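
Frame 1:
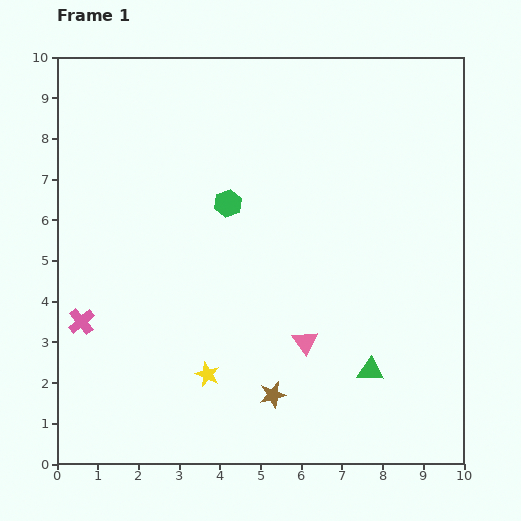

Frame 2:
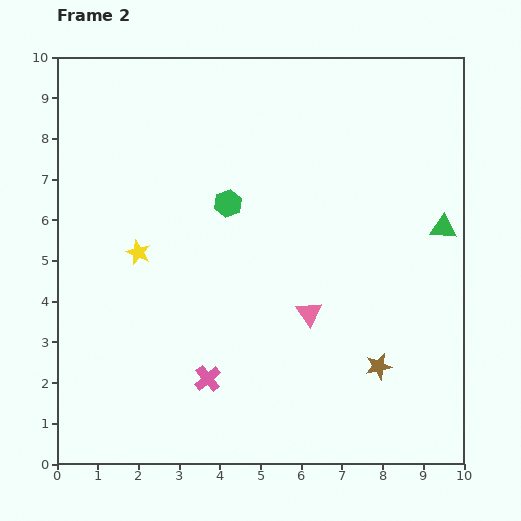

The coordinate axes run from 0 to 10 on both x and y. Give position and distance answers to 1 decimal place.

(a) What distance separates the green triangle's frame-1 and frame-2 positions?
3.9

The green triangle moved from (7.7, 2.3) to (9.5, 5.8), a distance of √(1.8² + 3.5²) ≈ 3.9.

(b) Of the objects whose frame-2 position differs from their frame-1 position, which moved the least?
the pink triangle

(moved 0.7)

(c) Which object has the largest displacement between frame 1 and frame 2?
the green triangle

(moved 3.9; next 3.4)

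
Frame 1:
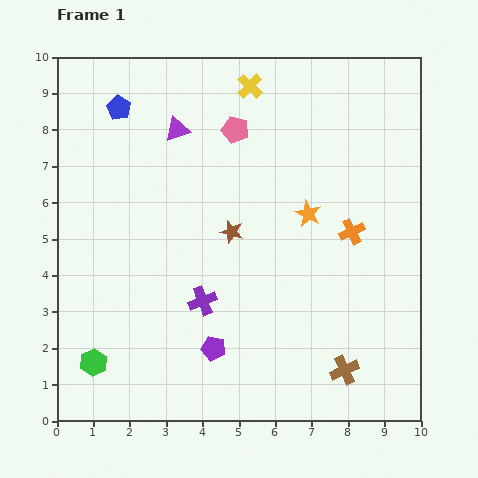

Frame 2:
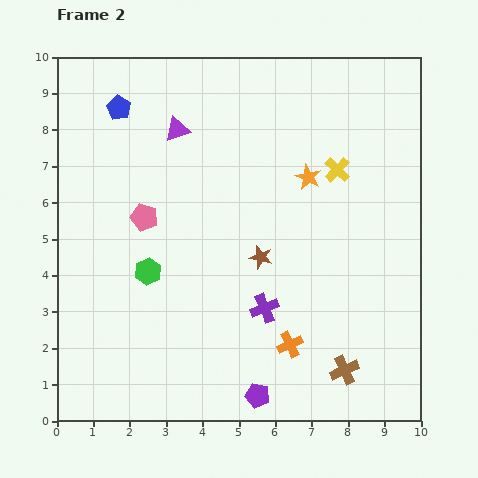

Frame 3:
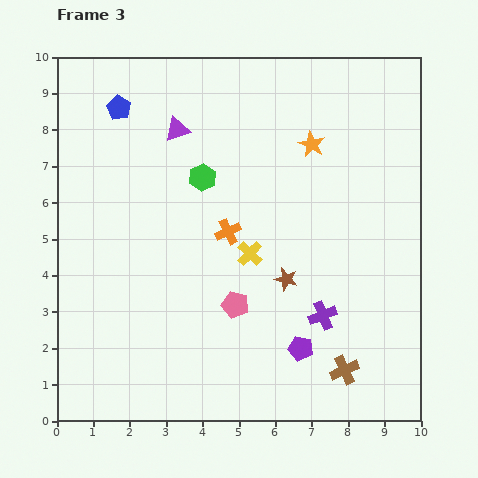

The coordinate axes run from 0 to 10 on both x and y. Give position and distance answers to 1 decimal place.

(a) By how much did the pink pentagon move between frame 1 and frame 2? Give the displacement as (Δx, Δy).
(-2.5, -2.4)

The pink pentagon was at (4.9, 8.0) in frame 1 and (2.4, 5.6) in frame 2.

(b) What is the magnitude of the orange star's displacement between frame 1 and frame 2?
1.0

The orange star moved from (6.9, 5.7) to (6.9, 6.7), a distance of √(0.0² + 1.0²) ≈ 1.0.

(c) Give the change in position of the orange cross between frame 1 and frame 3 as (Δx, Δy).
(-3.4, 0.0)

The orange cross was at (8.1, 5.2) in frame 1 and (4.7, 5.2) in frame 3.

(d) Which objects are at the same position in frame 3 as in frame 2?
the purple triangle, the brown cross, the blue pentagon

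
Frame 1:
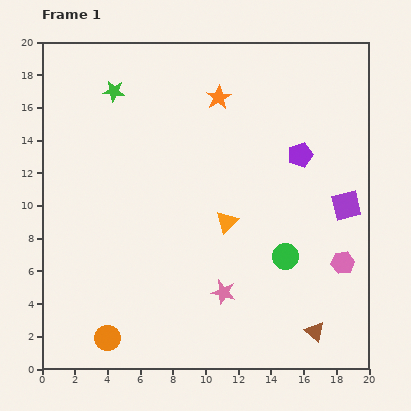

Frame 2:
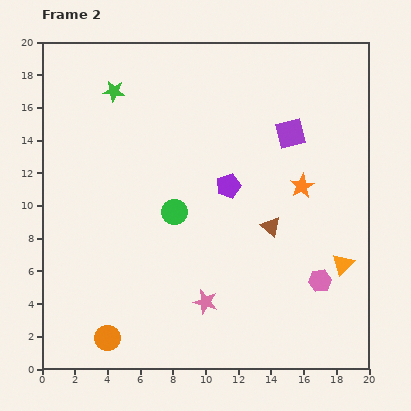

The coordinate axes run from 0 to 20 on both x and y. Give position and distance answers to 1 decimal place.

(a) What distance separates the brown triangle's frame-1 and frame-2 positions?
6.9

The brown triangle moved from (16.7, 2.3) to (14.0, 8.7), a distance of √(2.7² + 6.4²) ≈ 6.9.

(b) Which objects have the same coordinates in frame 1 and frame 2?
the green star, the orange circle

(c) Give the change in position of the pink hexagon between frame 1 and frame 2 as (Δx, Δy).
(-1.4, -1.1)

The pink hexagon was at (18.4, 6.5) in frame 1 and (17.0, 5.4) in frame 2.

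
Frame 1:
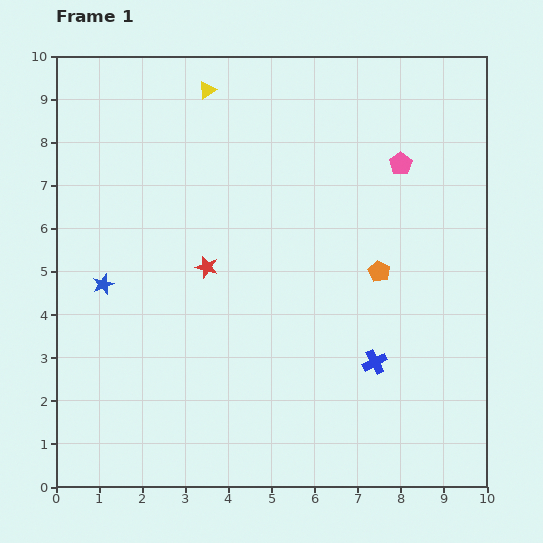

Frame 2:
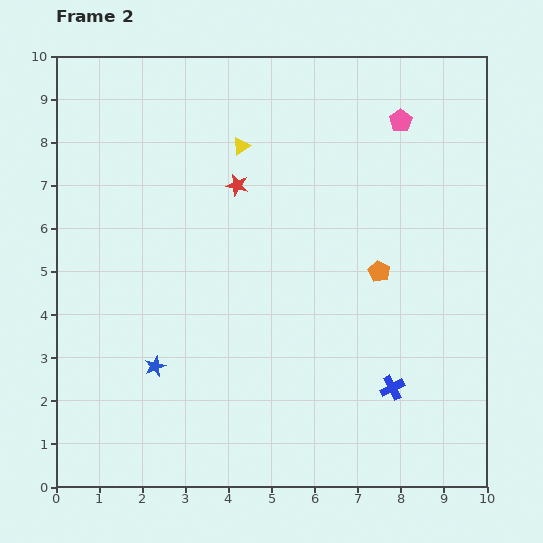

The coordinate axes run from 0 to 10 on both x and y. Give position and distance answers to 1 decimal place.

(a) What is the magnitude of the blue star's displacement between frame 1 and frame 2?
2.2

The blue star moved from (1.1, 4.7) to (2.3, 2.8), a distance of √(1.2² + 1.9²) ≈ 2.2.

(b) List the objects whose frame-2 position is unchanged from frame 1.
the orange pentagon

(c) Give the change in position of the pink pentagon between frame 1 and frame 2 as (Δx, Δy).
(0.0, 1.0)

The pink pentagon was at (8.0, 7.5) in frame 1 and (8.0, 8.5) in frame 2.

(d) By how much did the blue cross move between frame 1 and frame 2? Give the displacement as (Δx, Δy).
(0.4, -0.6)

The blue cross was at (7.4, 2.9) in frame 1 and (7.8, 2.3) in frame 2.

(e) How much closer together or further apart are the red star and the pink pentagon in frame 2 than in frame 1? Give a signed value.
-1.0

Distance in frame 1: 5.1. Distance in frame 2: 4.1.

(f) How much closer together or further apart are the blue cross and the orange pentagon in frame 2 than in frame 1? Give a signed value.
+0.6

Distance in frame 1: 2.1. Distance in frame 2: 2.7.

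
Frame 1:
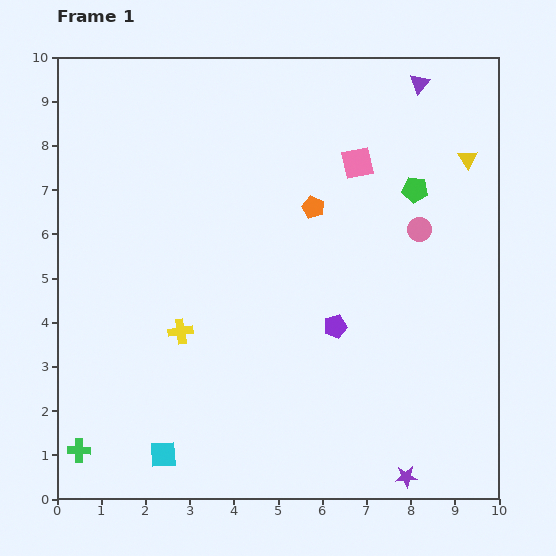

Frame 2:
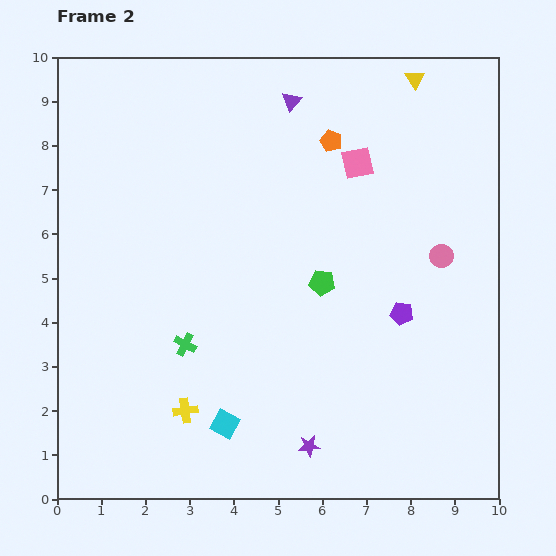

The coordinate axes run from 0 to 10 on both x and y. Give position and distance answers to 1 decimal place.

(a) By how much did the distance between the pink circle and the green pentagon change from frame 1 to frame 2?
+1.9

Distance in frame 1: 0.9. Distance in frame 2: 2.8.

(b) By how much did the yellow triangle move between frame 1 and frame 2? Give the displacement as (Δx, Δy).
(-1.2, 1.8)

The yellow triangle was at (9.3, 7.7) in frame 1 and (8.1, 9.5) in frame 2.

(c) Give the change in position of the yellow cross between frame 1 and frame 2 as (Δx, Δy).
(0.1, -1.8)

The yellow cross was at (2.8, 3.8) in frame 1 and (2.9, 2.0) in frame 2.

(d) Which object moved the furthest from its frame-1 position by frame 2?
the green cross

(moved 3.4; next 3.0)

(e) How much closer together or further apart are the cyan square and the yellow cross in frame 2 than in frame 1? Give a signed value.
-1.9

Distance in frame 1: 2.8. Distance in frame 2: 0.9.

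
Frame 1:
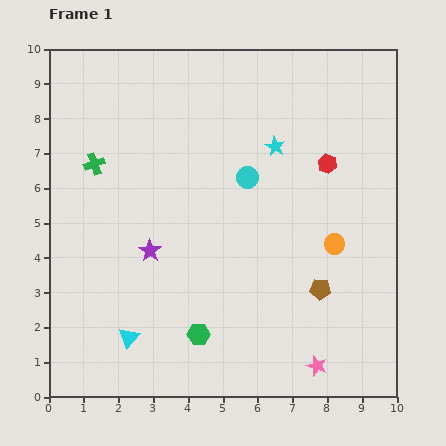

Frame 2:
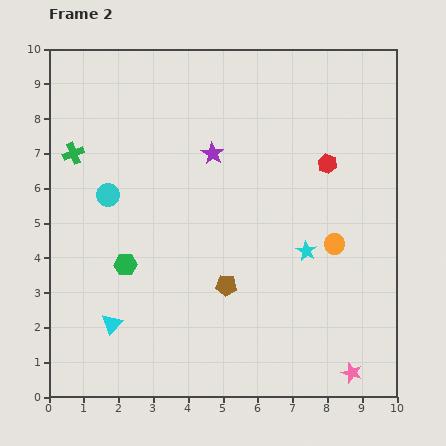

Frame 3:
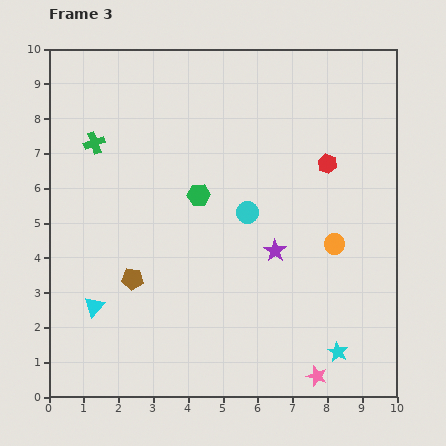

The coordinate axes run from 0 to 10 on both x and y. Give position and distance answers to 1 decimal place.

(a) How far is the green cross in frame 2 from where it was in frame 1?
0.7

The green cross moved from (1.3, 6.7) to (0.7, 7.0), a distance of √(0.6² + 0.3²) ≈ 0.7.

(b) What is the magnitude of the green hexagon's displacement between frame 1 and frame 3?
4.0

The green hexagon moved from (4.3, 1.8) to (4.3, 5.8), a distance of √(0.0² + 4.0²) ≈ 4.0.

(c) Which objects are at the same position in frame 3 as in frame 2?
the orange circle, the red hexagon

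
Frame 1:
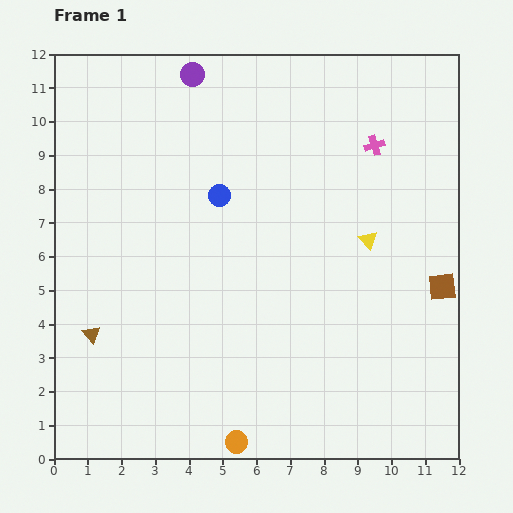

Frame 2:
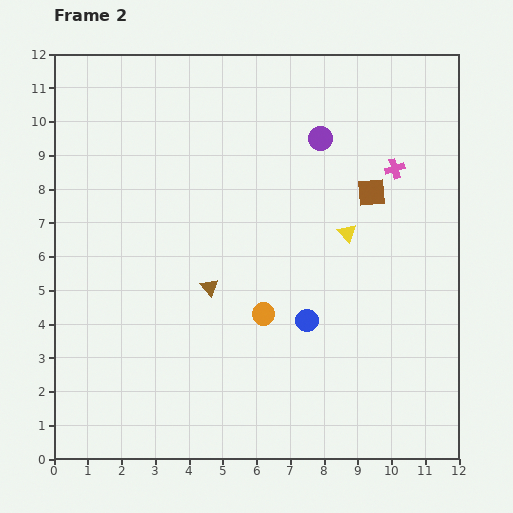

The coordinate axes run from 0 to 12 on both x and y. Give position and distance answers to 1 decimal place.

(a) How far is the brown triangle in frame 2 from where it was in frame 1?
3.8

The brown triangle moved from (1.1, 3.7) to (4.6, 5.1), a distance of √(3.5² + 1.4²) ≈ 3.8.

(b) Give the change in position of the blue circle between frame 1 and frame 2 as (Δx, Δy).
(2.6, -3.7)

The blue circle was at (4.9, 7.8) in frame 1 and (7.5, 4.1) in frame 2.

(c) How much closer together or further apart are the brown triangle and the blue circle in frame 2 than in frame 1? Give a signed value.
-2.5

Distance in frame 1: 5.6. Distance in frame 2: 3.1.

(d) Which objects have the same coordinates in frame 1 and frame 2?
none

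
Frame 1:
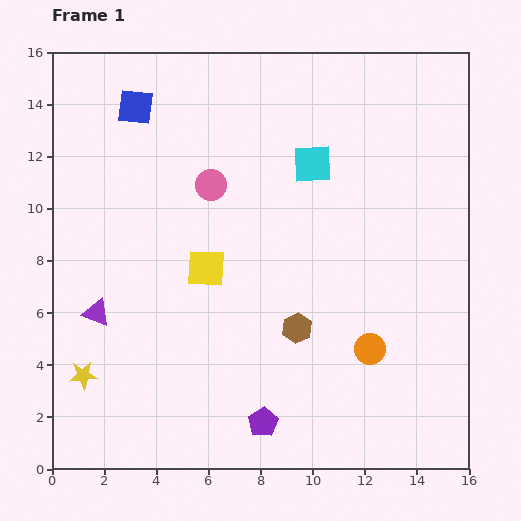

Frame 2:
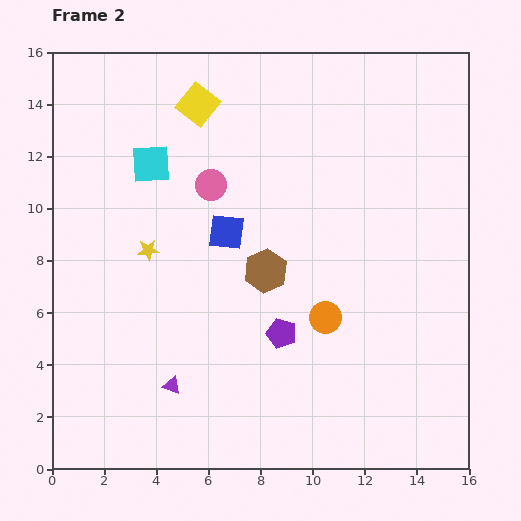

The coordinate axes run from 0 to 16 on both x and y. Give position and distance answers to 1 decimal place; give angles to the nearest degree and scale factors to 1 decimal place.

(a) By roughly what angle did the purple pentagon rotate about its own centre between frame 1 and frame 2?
23° counter-clockwise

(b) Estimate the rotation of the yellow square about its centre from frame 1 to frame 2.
35° clockwise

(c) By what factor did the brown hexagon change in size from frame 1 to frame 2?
1.4×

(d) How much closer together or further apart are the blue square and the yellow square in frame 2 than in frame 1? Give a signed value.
-1.8

Distance in frame 1: 6.8. Distance in frame 2: 5.0.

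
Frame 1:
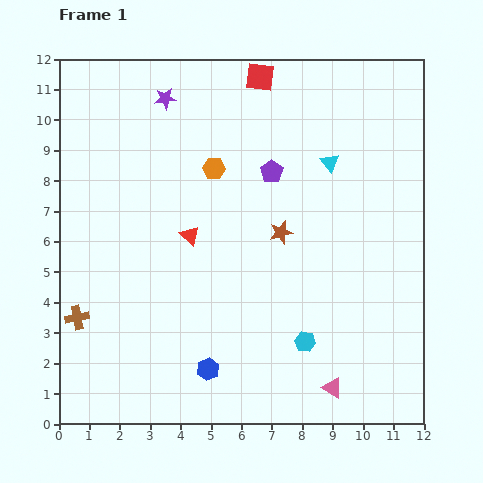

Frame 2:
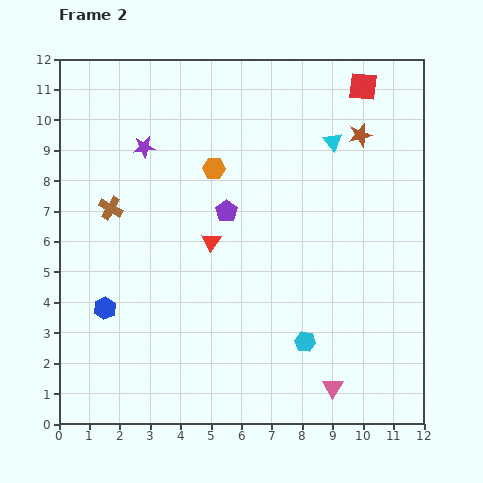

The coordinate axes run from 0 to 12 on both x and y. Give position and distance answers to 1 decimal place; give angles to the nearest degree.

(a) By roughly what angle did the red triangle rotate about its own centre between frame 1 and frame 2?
21° clockwise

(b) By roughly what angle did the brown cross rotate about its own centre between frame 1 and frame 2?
39° clockwise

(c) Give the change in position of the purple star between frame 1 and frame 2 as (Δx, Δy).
(-0.7, -1.6)

The purple star was at (3.5, 10.7) in frame 1 and (2.8, 9.1) in frame 2.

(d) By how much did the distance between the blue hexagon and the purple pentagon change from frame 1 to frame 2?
-1.7

Distance in frame 1: 6.8. Distance in frame 2: 5.1.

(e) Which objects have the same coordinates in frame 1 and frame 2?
the orange hexagon, the cyan hexagon, the pink triangle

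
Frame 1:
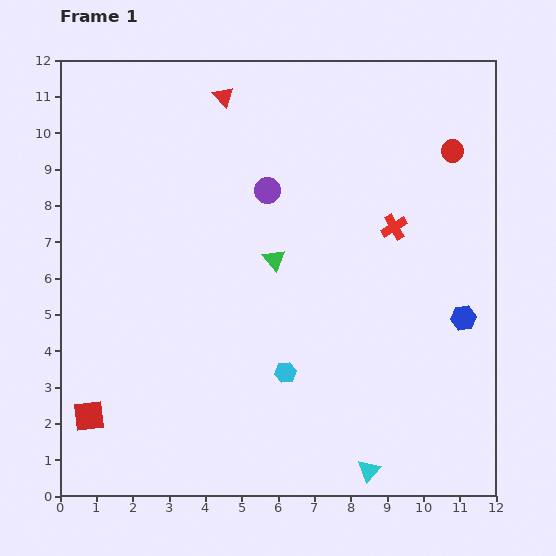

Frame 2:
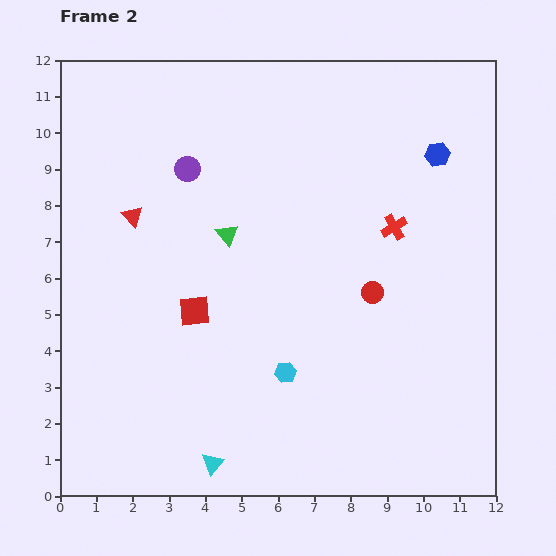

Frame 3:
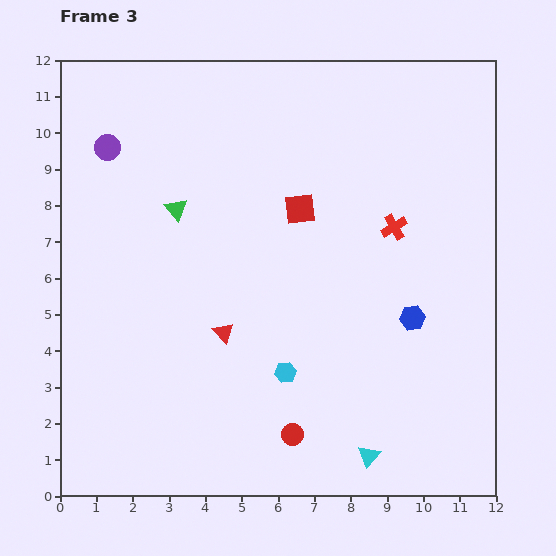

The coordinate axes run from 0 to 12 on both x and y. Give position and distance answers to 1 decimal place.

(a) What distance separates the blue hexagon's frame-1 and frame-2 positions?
4.6

The blue hexagon moved from (11.1, 4.9) to (10.4, 9.4), a distance of √(0.7² + 4.5²) ≈ 4.6.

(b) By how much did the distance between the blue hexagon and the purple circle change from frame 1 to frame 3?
+3.2

Distance in frame 1: 6.4. Distance in frame 3: 9.6.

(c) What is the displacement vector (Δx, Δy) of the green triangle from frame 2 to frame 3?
(-1.4, 0.7)

The green triangle was at (4.6, 7.2) in frame 2 and (3.2, 7.9) in frame 3.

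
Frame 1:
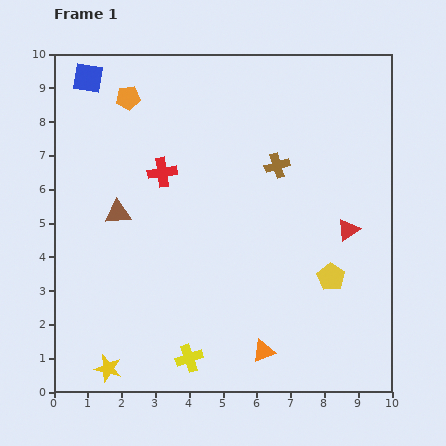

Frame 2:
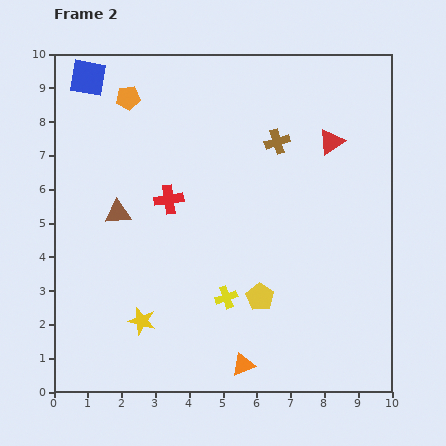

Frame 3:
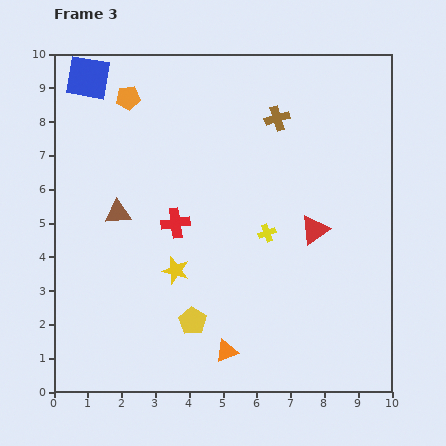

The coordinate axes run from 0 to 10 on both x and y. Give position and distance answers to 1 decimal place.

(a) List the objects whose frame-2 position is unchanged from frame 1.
the blue square, the brown triangle, the orange pentagon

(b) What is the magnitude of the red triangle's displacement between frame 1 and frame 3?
1.0

The red triangle moved from (8.7, 4.8) to (7.7, 4.8), a distance of √(1.0² + 0.0²) ≈ 1.0.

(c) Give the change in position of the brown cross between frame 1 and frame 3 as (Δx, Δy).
(0.0, 1.4)

The brown cross was at (6.6, 6.7) in frame 1 and (6.6, 8.1) in frame 3.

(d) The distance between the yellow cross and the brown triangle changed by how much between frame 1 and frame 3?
-0.4

Distance in frame 1: 4.8. Distance in frame 3: 4.4.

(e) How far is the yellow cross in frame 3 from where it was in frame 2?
2.2

The yellow cross moved from (5.1, 2.8) to (6.3, 4.7), a distance of √(1.2² + 1.9²) ≈ 2.2.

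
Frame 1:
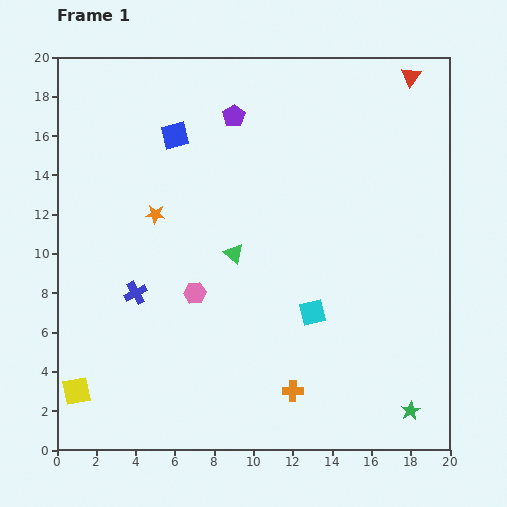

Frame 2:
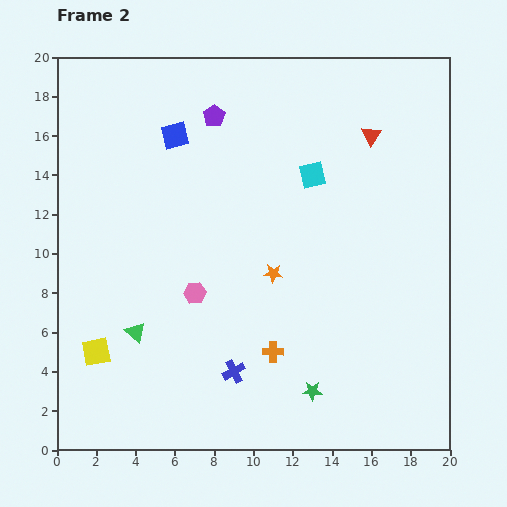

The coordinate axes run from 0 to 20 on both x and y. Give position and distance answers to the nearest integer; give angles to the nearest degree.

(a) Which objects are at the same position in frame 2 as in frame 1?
the blue square, the pink hexagon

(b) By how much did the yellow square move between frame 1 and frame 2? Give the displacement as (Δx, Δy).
(1, 2)

The yellow square was at (1, 3) in frame 1 and (2, 5) in frame 2.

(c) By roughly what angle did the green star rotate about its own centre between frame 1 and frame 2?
30° clockwise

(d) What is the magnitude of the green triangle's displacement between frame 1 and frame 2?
6

The green triangle moved from (9, 10) to (4, 6), a distance of √(5² + 4²) ≈ 6.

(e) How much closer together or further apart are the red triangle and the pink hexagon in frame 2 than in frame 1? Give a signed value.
-4

Distance in frame 1: 16. Distance in frame 2: 12.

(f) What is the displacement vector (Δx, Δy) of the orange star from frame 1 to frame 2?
(6, -3)

The orange star was at (5, 12) in frame 1 and (11, 9) in frame 2.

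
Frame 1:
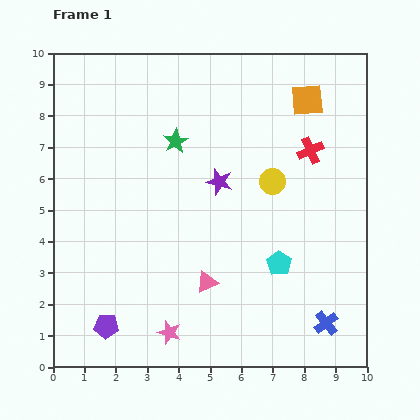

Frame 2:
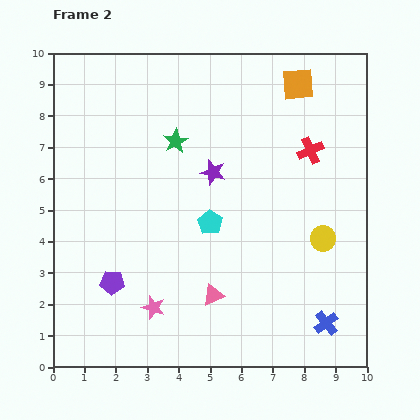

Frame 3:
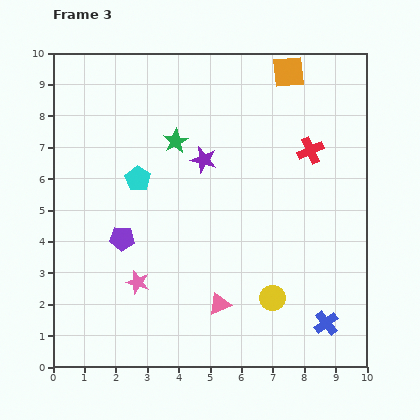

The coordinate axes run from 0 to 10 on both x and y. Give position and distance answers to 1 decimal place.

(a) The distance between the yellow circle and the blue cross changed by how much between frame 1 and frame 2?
-2.1

Distance in frame 1: 4.8. Distance in frame 2: 2.7.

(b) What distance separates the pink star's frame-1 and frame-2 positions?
0.9

The pink star moved from (3.7, 1.1) to (3.2, 1.9), a distance of √(0.5² + 0.8²) ≈ 0.9.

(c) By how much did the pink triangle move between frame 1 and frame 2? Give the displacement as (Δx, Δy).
(0.2, -0.4)

The pink triangle was at (4.9, 2.7) in frame 1 and (5.1, 2.3) in frame 2.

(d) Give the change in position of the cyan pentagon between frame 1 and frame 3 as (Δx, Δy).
(-4.5, 2.7)

The cyan pentagon was at (7.2, 3.3) in frame 1 and (2.7, 6.0) in frame 3.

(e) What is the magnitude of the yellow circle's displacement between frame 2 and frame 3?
2.5

The yellow circle moved from (8.6, 4.1) to (7.0, 2.2), a distance of √(1.6² + 1.9²) ≈ 2.5.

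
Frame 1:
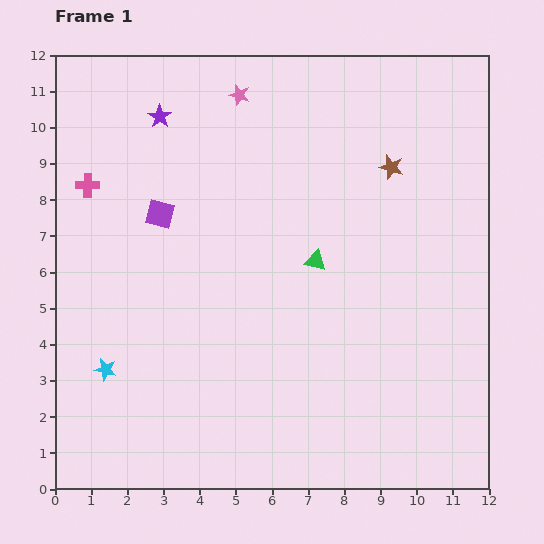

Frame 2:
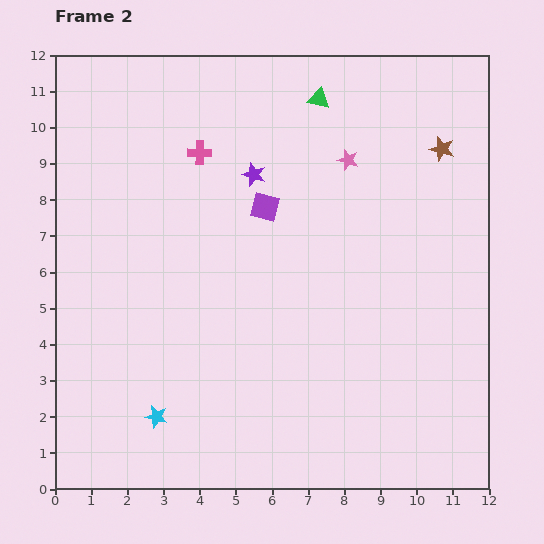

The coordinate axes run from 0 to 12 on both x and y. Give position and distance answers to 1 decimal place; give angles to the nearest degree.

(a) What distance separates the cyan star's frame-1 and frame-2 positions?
1.9

The cyan star moved from (1.4, 3.3) to (2.8, 2.0), a distance of √(1.4² + 1.3²) ≈ 1.9.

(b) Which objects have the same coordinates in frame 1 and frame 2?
none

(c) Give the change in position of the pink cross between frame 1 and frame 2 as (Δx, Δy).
(3.1, 0.9)

The pink cross was at (0.9, 8.4) in frame 1 and (4.0, 9.3) in frame 2.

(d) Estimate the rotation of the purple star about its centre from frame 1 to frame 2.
15° counter-clockwise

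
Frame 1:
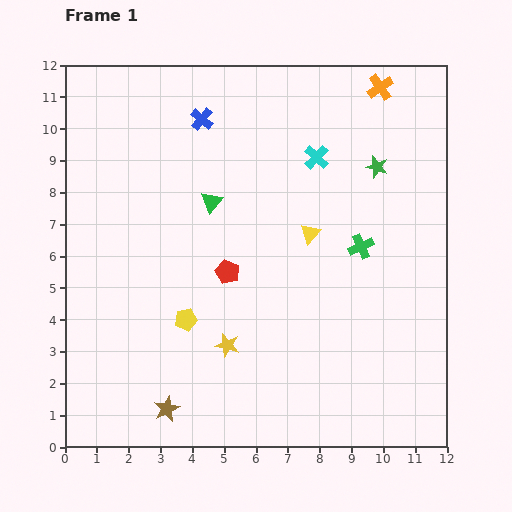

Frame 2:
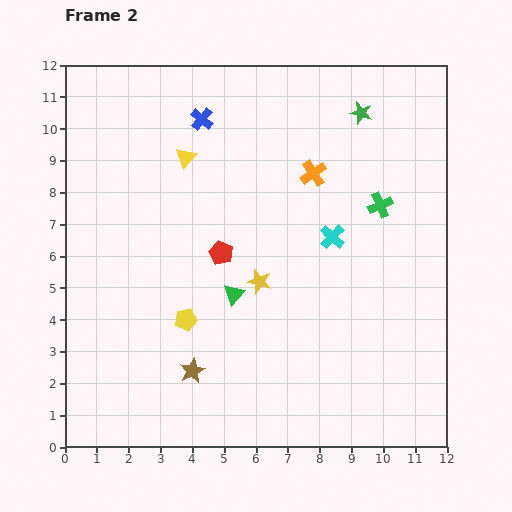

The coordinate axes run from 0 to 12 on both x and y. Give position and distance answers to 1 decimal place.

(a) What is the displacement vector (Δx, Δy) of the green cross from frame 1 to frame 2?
(0.6, 1.3)

The green cross was at (9.3, 6.3) in frame 1 and (9.9, 7.6) in frame 2.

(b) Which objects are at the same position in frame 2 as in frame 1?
the yellow pentagon, the blue cross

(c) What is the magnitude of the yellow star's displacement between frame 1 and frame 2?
2.2

The yellow star moved from (5.1, 3.2) to (6.1, 5.2), a distance of √(1.0² + 2.0²) ≈ 2.2.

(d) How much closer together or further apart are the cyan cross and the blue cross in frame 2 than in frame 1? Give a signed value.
+1.7

Distance in frame 1: 3.8. Distance in frame 2: 5.5.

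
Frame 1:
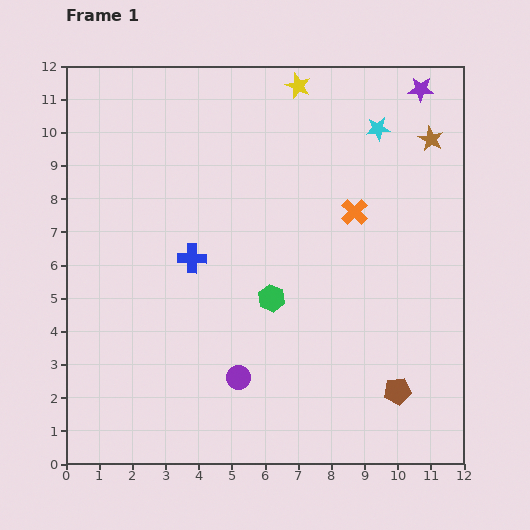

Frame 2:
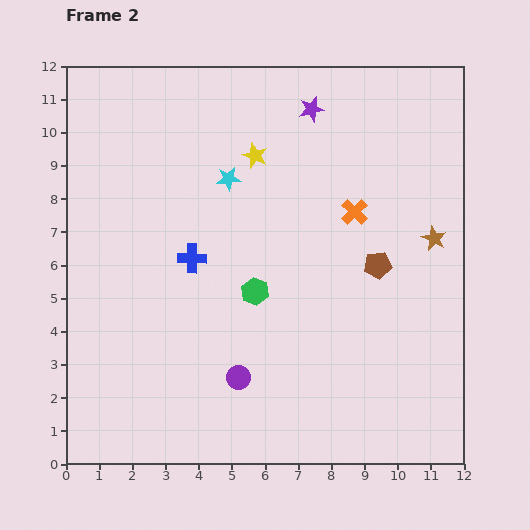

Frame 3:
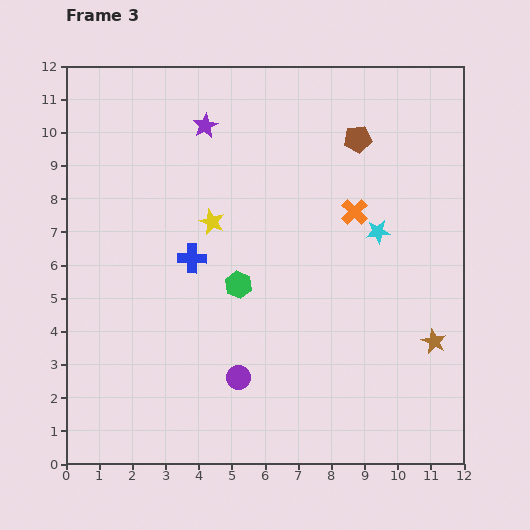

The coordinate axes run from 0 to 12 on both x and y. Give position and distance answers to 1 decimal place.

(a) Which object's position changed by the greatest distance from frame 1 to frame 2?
the cyan star

(moved 4.7; next 3.8)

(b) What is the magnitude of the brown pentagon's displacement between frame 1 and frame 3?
7.7

The brown pentagon moved from (10.0, 2.2) to (8.8, 9.8), a distance of √(1.2² + 7.6²) ≈ 7.7.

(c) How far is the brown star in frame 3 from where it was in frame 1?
6.1

The brown star moved from (11.0, 9.8) to (11.1, 3.7), a distance of √(0.1² + 6.1²) ≈ 6.1.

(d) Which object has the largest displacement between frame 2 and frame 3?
the cyan star

(moved 4.8; next 3.8)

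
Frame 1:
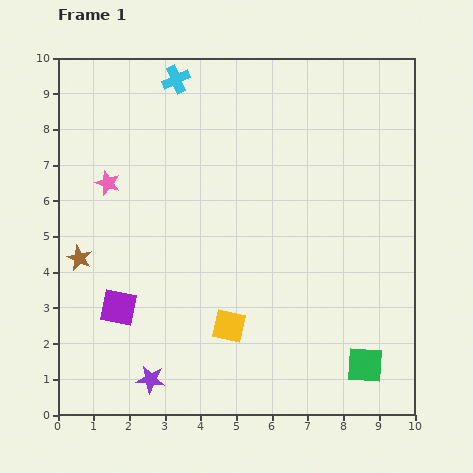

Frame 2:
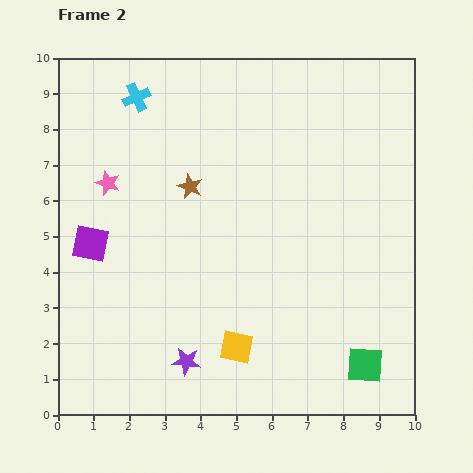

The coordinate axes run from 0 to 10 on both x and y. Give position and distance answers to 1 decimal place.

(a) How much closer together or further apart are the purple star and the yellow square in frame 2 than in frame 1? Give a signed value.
-1.2

Distance in frame 1: 2.7. Distance in frame 2: 1.5.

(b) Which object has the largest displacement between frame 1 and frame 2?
the brown star

(moved 3.7; next 2.0)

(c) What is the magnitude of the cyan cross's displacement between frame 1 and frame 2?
1.2

The cyan cross moved from (3.3, 9.4) to (2.2, 8.9), a distance of √(1.1² + 0.5²) ≈ 1.2.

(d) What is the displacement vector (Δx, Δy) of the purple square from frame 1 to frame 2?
(-0.8, 1.8)

The purple square was at (1.7, 3.0) in frame 1 and (0.9, 4.8) in frame 2.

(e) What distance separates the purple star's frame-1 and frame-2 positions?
1.1

The purple star moved from (2.6, 1.0) to (3.6, 1.5), a distance of √(1.0² + 0.5²) ≈ 1.1.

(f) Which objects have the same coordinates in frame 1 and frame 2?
the pink star, the green square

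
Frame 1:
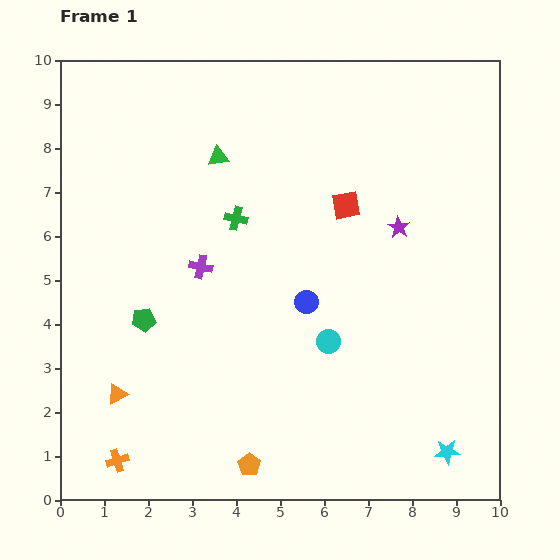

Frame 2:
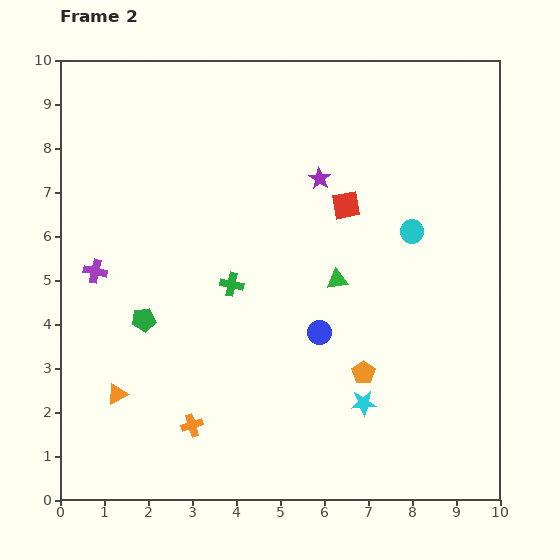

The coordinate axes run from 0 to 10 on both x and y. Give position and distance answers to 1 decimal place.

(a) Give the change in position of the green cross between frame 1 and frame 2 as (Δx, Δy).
(-0.1, -1.5)

The green cross was at (4.0, 6.4) in frame 1 and (3.9, 4.9) in frame 2.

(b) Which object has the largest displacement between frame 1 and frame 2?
the green triangle

(moved 3.9; next 3.3)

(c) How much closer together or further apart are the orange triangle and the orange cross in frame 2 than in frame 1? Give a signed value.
+0.3

Distance in frame 1: 1.5. Distance in frame 2: 1.8.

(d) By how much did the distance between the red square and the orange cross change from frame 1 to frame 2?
-1.7

Distance in frame 1: 7.8. Distance in frame 2: 6.1.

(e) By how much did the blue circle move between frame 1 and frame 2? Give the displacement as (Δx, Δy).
(0.3, -0.7)

The blue circle was at (5.6, 4.5) in frame 1 and (5.9, 3.8) in frame 2.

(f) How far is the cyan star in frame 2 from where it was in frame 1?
2.2

The cyan star moved from (8.8, 1.1) to (6.9, 2.2), a distance of √(1.9² + 1.1²) ≈ 2.2.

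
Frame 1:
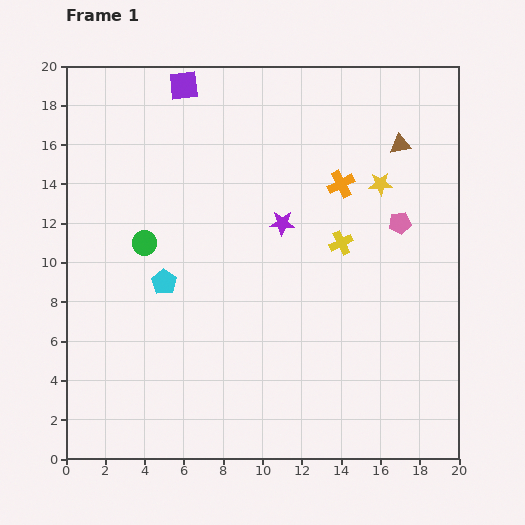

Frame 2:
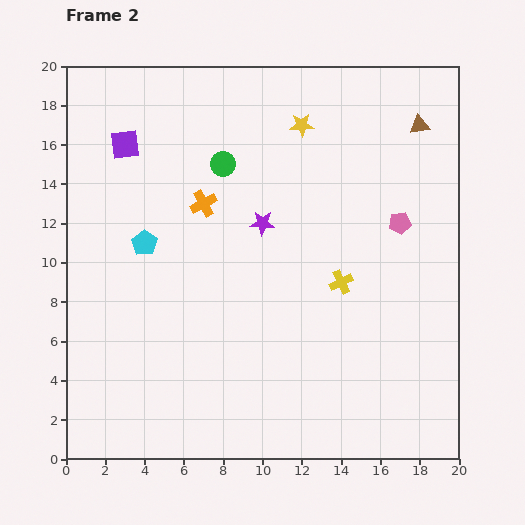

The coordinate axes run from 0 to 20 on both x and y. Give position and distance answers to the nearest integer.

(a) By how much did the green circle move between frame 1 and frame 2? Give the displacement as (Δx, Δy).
(4, 4)

The green circle was at (4, 11) in frame 1 and (8, 15) in frame 2.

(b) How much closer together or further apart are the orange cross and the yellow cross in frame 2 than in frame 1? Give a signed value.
+5

Distance in frame 1: 3. Distance in frame 2: 8.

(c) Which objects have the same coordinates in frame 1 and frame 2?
the pink pentagon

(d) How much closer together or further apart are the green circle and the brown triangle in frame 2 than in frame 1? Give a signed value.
-4

Distance in frame 1: 14. Distance in frame 2: 10.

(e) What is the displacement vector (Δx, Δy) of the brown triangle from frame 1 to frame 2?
(1, 1)

The brown triangle was at (17, 16) in frame 1 and (18, 17) in frame 2.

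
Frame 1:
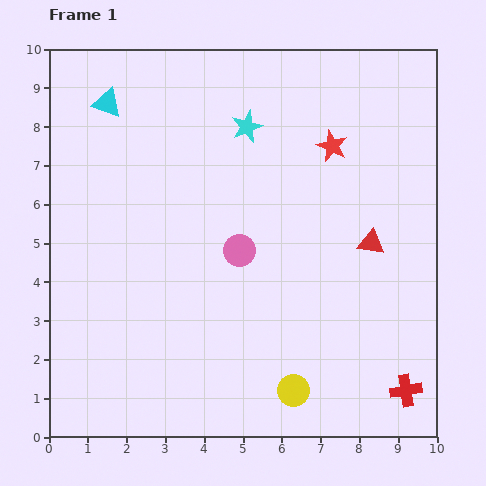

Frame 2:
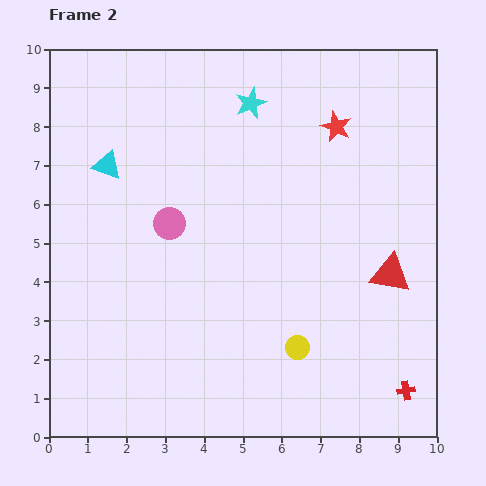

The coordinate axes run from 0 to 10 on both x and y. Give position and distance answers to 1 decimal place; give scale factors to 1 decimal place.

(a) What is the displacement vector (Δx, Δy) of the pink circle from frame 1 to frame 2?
(-1.8, 0.7)

The pink circle was at (4.9, 4.8) in frame 1 and (3.1, 5.5) in frame 2.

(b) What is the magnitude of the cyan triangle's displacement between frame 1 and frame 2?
1.6

The cyan triangle moved from (1.5, 8.6) to (1.5, 7.0), a distance of √(0.0² + 1.6²) ≈ 1.6.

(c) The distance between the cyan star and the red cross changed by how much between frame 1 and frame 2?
+0.5

Distance in frame 1: 7.9. Distance in frame 2: 8.4.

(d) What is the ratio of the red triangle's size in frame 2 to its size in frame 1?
1.5×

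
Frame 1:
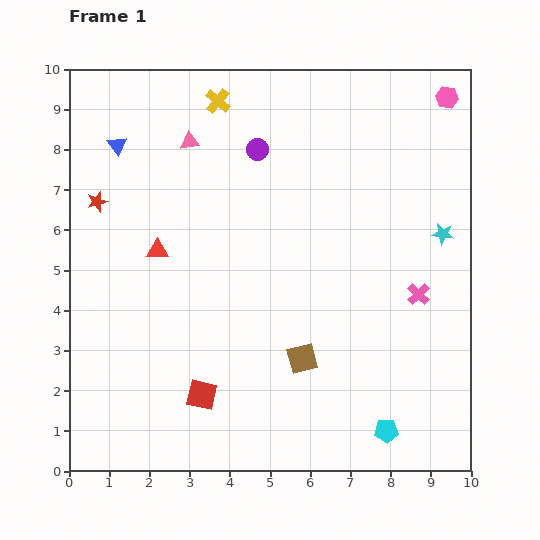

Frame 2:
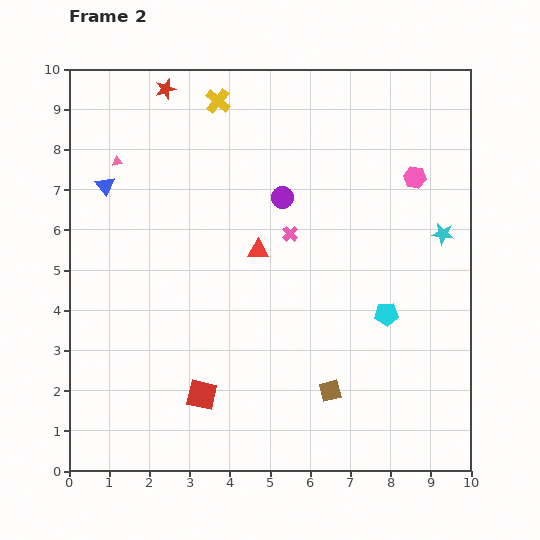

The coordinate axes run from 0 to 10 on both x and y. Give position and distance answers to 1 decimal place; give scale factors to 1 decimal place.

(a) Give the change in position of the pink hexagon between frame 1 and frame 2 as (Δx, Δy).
(-0.8, -2.0)

The pink hexagon was at (9.4, 9.3) in frame 1 and (8.6, 7.3) in frame 2.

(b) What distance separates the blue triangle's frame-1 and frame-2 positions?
1.0

The blue triangle moved from (1.2, 8.1) to (0.9, 7.1), a distance of √(0.3² + 1.0²) ≈ 1.0.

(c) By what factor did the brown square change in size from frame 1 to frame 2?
0.7×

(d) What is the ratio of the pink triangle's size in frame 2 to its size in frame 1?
0.6×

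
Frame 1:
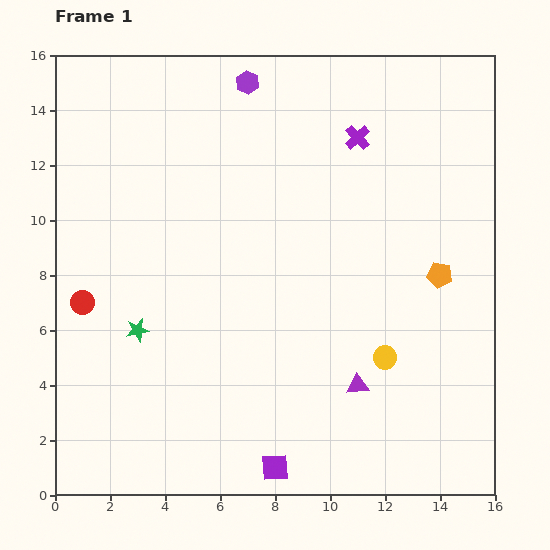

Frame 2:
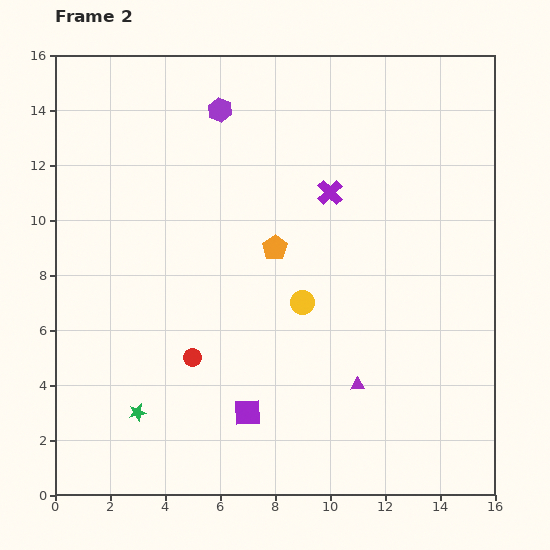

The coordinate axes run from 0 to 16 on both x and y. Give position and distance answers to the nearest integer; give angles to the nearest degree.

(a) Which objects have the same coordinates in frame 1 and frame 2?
the purple triangle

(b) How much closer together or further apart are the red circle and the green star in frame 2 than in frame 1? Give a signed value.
+1

Distance in frame 1: 2. Distance in frame 2: 3.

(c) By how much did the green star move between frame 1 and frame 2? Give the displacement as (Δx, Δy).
(0, -3)

The green star was at (3, 6) in frame 1 and (3, 3) in frame 2.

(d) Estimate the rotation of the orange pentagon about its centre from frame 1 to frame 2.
27° clockwise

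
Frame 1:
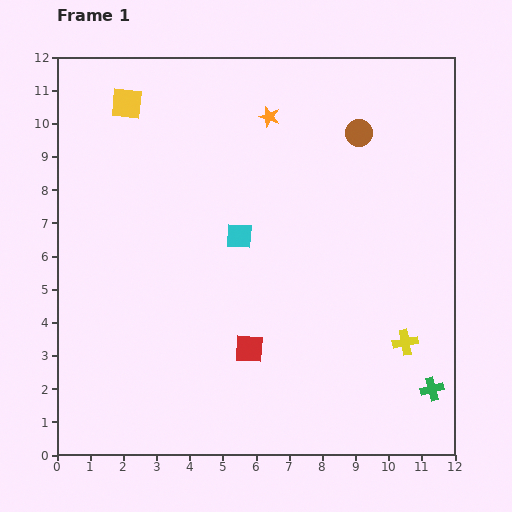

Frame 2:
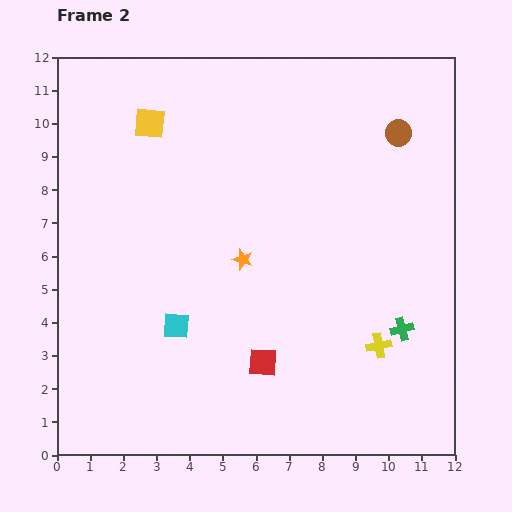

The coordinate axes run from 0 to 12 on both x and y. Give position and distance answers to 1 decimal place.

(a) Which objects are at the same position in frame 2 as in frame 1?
none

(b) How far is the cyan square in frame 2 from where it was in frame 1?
3.3

The cyan square moved from (5.5, 6.6) to (3.6, 3.9), a distance of √(1.9² + 2.7²) ≈ 3.3.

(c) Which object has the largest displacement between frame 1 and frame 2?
the orange star

(moved 4.4; next 3.3)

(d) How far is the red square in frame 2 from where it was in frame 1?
0.6

The red square moved from (5.8, 3.2) to (6.2, 2.8), a distance of √(0.4² + 0.4²) ≈ 0.6.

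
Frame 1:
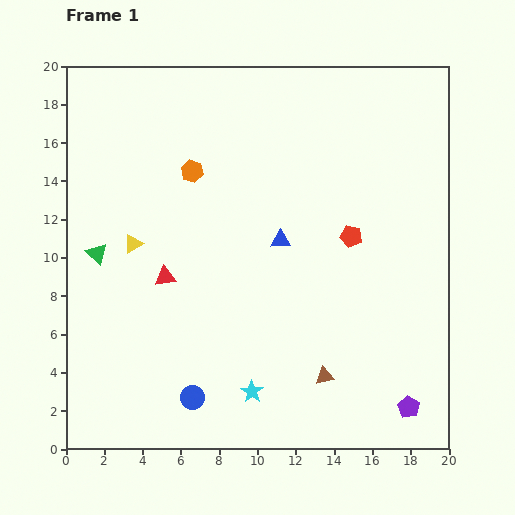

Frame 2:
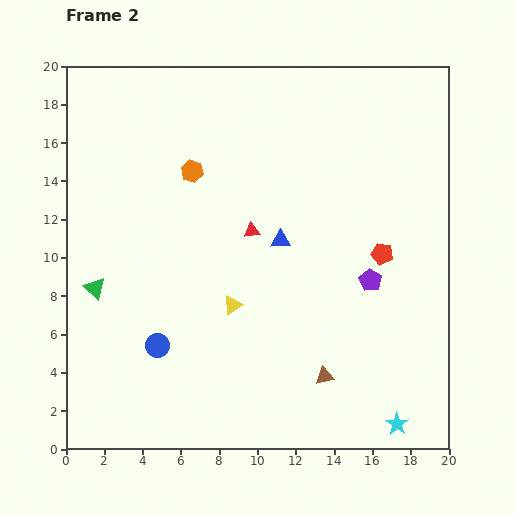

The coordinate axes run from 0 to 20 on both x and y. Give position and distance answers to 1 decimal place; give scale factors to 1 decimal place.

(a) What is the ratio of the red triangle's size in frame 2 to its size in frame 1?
0.7×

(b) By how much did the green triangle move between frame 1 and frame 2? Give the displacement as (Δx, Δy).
(-0.1, -1.8)

The green triangle was at (1.6, 10.2) in frame 1 and (1.5, 8.4) in frame 2.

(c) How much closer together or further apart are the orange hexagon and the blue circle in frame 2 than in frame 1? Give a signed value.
-2.5

Distance in frame 1: 11.8. Distance in frame 2: 9.3.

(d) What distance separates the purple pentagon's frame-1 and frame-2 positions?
6.9

The purple pentagon moved from (17.9, 2.2) to (15.9, 8.8), a distance of √(2.0² + 6.6²) ≈ 6.9.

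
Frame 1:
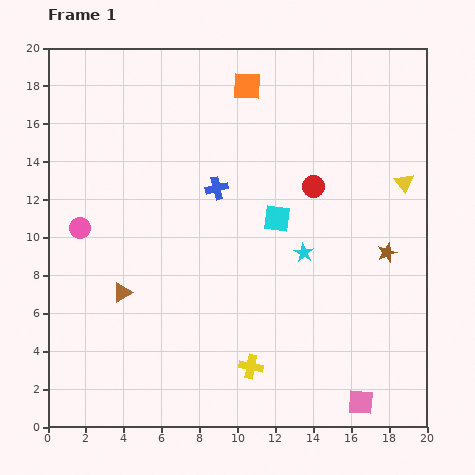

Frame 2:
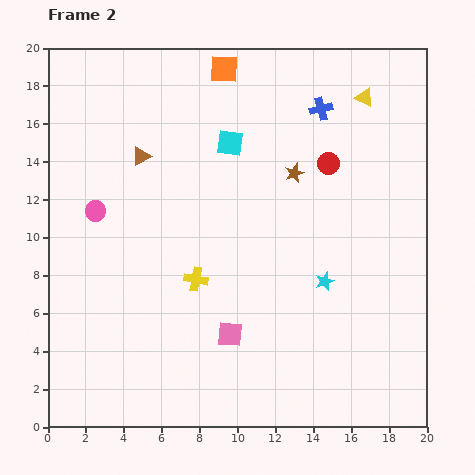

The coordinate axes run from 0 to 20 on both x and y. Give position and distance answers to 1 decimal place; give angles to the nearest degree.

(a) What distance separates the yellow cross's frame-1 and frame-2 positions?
5.4

The yellow cross moved from (10.7, 3.2) to (7.8, 7.8), a distance of √(2.9² + 4.6²) ≈ 5.4.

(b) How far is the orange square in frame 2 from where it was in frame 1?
1.5

The orange square moved from (10.5, 18.0) to (9.3, 18.9), a distance of √(1.2² + 0.9²) ≈ 1.5.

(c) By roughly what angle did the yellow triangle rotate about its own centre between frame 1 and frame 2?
27° counter-clockwise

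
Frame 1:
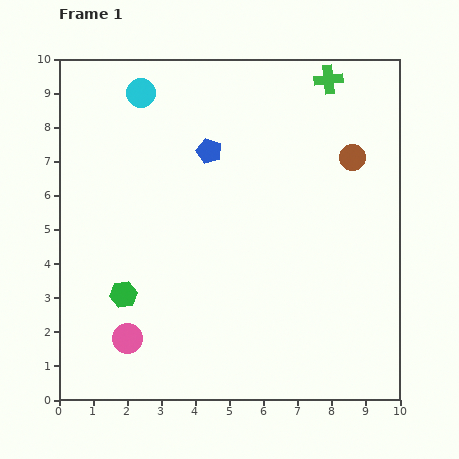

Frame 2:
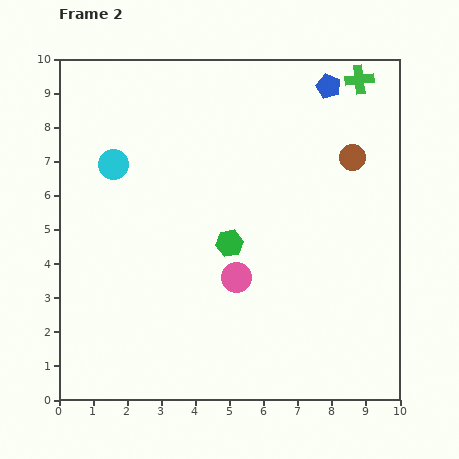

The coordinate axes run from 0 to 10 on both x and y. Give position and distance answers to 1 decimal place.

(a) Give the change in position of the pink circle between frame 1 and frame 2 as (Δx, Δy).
(3.2, 1.8)

The pink circle was at (2.0, 1.8) in frame 1 and (5.2, 3.6) in frame 2.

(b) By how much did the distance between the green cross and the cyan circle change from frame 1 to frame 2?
+2.1

Distance in frame 1: 5.5. Distance in frame 2: 7.6.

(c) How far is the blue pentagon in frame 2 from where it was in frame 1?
4.0

The blue pentagon moved from (4.4, 7.3) to (7.9, 9.2), a distance of √(3.5² + 1.9²) ≈ 4.0.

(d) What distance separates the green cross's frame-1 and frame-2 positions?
0.9

The green cross moved from (7.9, 9.4) to (8.8, 9.4), a distance of √(0.9² + 0.0²) ≈ 0.9.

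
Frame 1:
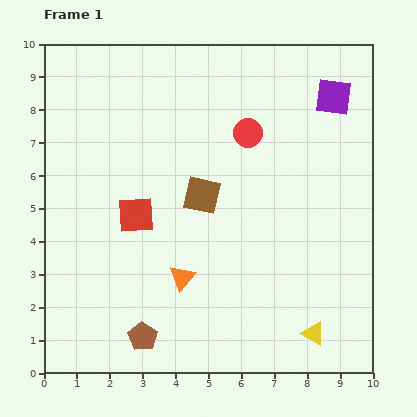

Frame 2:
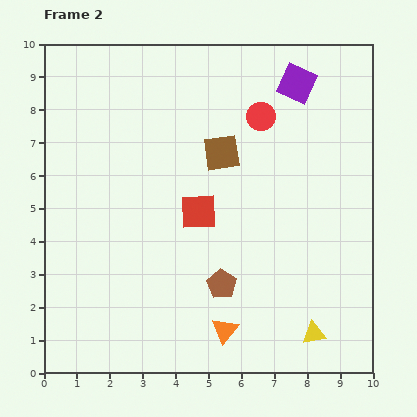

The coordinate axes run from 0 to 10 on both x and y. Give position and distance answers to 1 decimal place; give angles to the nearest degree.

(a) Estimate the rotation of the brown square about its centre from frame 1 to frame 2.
21° counter-clockwise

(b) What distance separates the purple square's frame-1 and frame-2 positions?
1.2

The purple square moved from (8.8, 8.4) to (7.7, 8.8), a distance of √(1.1² + 0.4²) ≈ 1.2.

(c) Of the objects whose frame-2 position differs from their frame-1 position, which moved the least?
the red circle

(moved 0.6)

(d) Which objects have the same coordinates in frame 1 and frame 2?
the yellow triangle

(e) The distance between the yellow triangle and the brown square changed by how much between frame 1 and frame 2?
+0.8

Distance in frame 1: 5.4. Distance in frame 2: 6.2.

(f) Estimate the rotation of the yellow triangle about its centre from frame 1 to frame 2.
41° counter-clockwise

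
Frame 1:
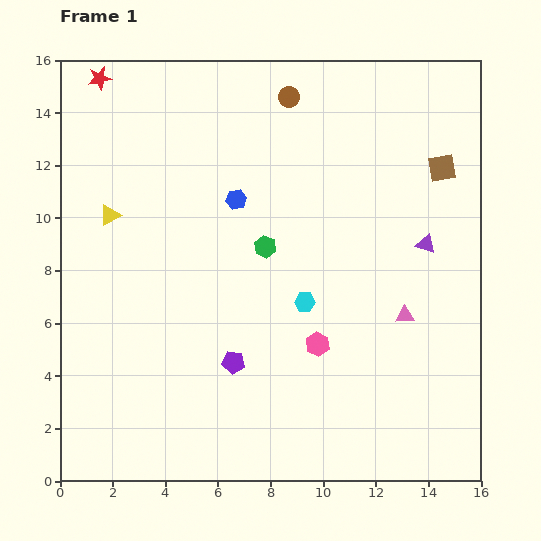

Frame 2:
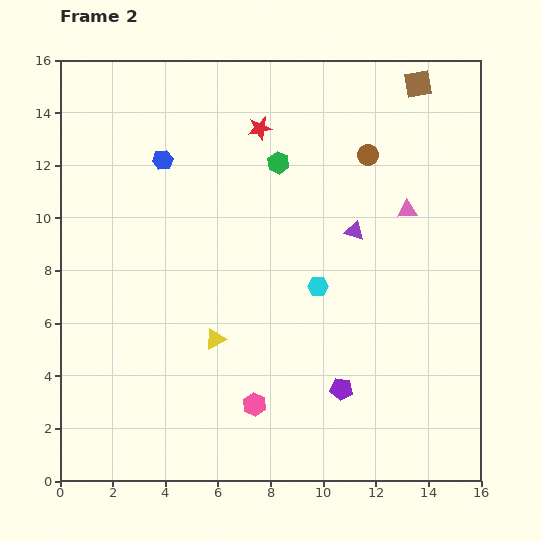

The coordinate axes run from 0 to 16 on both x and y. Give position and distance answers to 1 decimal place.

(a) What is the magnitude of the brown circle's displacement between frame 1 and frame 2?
3.7

The brown circle moved from (8.7, 14.6) to (11.7, 12.4), a distance of √(3.0² + 2.2²) ≈ 3.7.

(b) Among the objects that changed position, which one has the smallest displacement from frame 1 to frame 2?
the cyan hexagon

(moved 0.8)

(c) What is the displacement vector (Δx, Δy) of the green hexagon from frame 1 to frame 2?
(0.5, 3.2)

The green hexagon was at (7.8, 8.9) in frame 1 and (8.3, 12.1) in frame 2.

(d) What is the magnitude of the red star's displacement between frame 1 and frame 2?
6.4

The red star moved from (1.5, 15.3) to (7.6, 13.4), a distance of √(6.1² + 1.9²) ≈ 6.4.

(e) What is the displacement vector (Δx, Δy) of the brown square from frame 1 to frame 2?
(-0.9, 3.2)

The brown square was at (14.5, 11.9) in frame 1 and (13.6, 15.1) in frame 2.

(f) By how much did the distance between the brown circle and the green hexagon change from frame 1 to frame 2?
-2.4

Distance in frame 1: 5.8. Distance in frame 2: 3.4.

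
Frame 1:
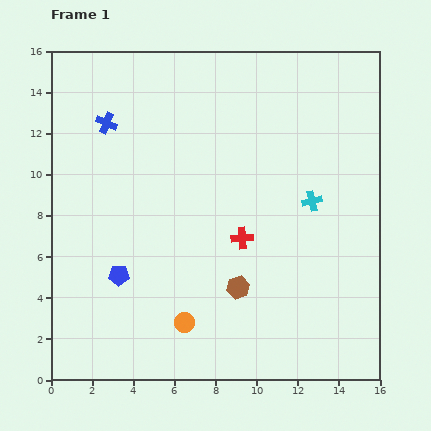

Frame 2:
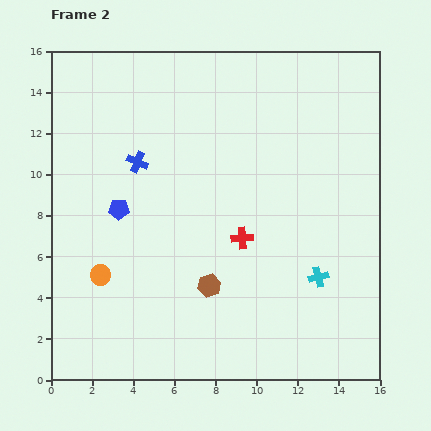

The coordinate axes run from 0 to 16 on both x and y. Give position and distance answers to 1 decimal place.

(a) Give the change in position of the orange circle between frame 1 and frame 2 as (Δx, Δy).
(-4.1, 2.3)

The orange circle was at (6.5, 2.8) in frame 1 and (2.4, 5.1) in frame 2.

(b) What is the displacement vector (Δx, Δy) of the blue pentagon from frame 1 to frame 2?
(0.0, 3.2)

The blue pentagon was at (3.3, 5.1) in frame 1 and (3.3, 8.3) in frame 2.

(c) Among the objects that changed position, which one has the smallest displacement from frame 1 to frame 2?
the brown hexagon

(moved 1.4)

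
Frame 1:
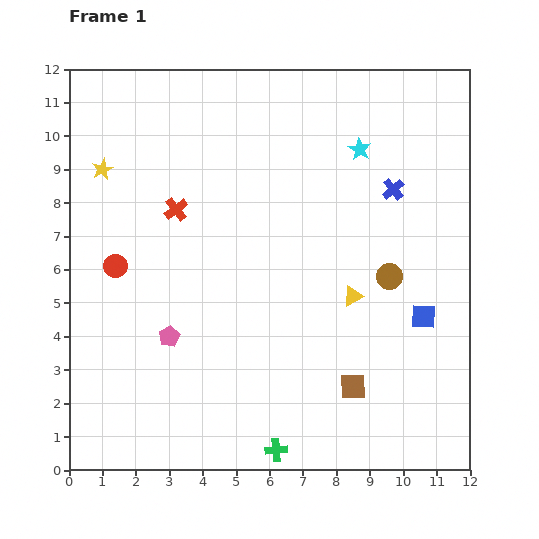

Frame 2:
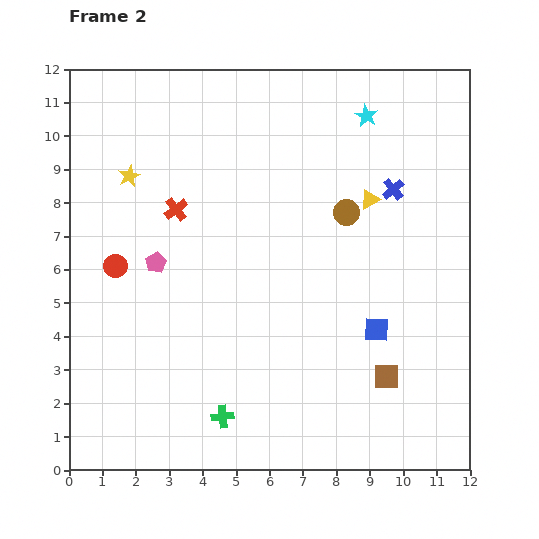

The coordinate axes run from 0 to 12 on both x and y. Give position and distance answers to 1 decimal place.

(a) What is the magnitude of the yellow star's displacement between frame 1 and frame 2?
0.8

The yellow star moved from (1.0, 9.0) to (1.8, 8.8), a distance of √(0.8² + 0.2²) ≈ 0.8.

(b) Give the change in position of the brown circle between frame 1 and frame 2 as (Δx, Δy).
(-1.3, 1.9)

The brown circle was at (9.6, 5.8) in frame 1 and (8.3, 7.7) in frame 2.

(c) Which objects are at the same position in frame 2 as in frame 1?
the blue cross, the red circle, the red cross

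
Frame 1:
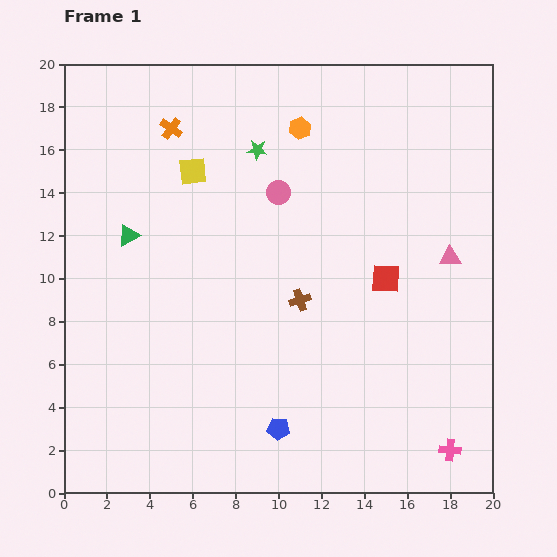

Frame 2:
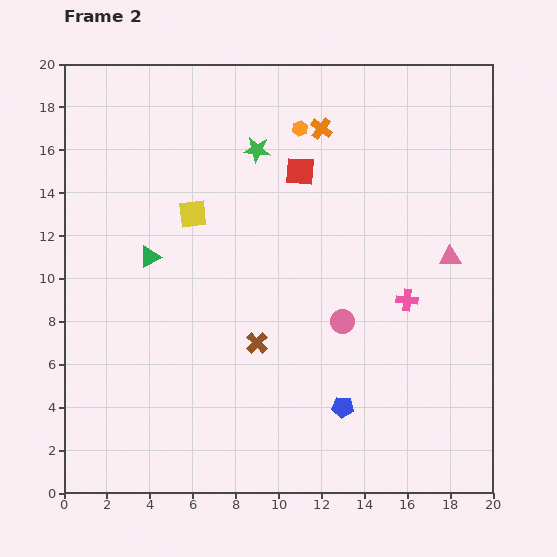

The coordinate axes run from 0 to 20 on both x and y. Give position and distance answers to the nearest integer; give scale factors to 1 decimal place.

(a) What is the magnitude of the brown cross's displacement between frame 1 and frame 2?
3

The brown cross moved from (11, 9) to (9, 7), a distance of √(2² + 2²) ≈ 3.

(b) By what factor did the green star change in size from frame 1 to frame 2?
1.3×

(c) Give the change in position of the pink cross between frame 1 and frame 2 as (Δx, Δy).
(-2, 7)

The pink cross was at (18, 2) in frame 1 and (16, 9) in frame 2.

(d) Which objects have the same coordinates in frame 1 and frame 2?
the orange hexagon, the green star, the pink triangle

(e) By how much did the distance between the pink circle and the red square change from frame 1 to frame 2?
+1

Distance in frame 1: 6. Distance in frame 2: 7.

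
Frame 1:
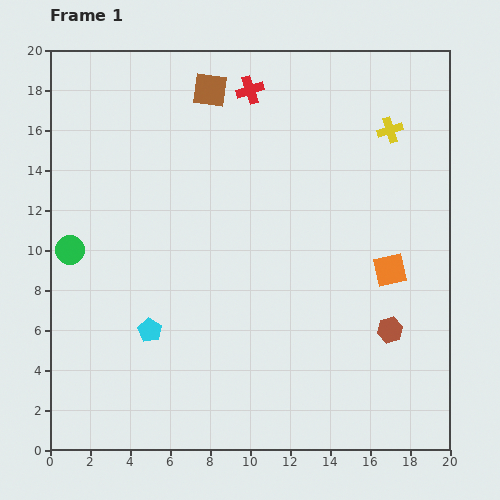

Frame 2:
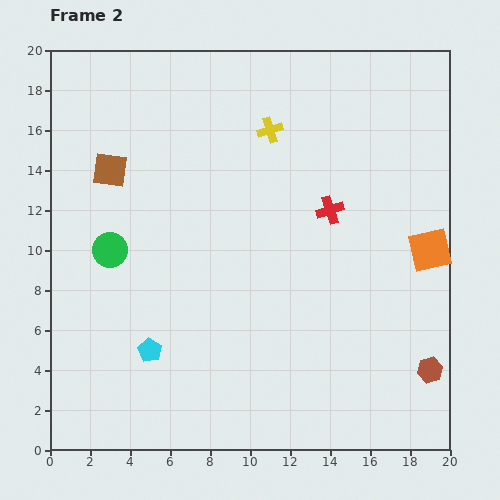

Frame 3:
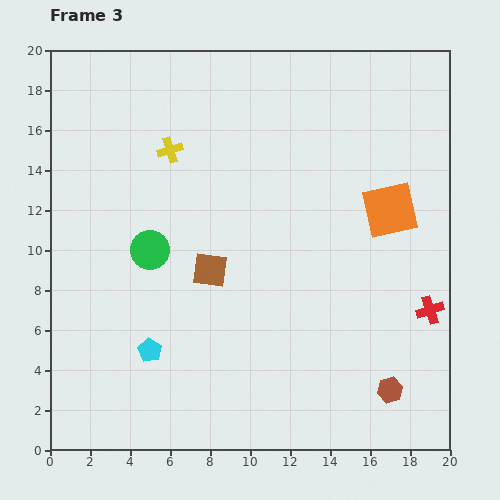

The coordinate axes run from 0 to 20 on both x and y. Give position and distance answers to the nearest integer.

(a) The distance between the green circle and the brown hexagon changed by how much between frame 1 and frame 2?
+1

Distance in frame 1: 16. Distance in frame 2: 17.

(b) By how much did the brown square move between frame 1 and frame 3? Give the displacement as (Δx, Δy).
(0, -9)

The brown square was at (8, 18) in frame 1 and (8, 9) in frame 3.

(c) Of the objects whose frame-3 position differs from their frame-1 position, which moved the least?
the cyan pentagon

(moved 1)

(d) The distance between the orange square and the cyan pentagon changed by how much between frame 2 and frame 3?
-1

Distance in frame 2: 15. Distance in frame 3: 14.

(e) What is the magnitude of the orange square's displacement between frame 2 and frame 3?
3

The orange square moved from (19, 10) to (17, 12), a distance of √(2² + 2²) ≈ 3.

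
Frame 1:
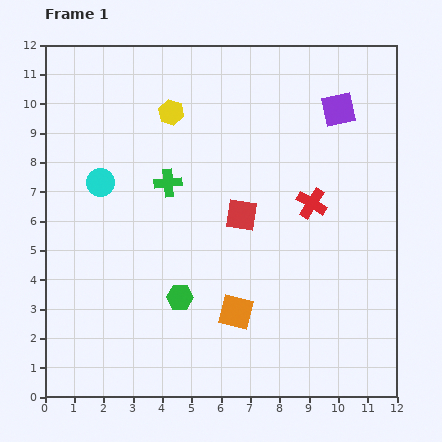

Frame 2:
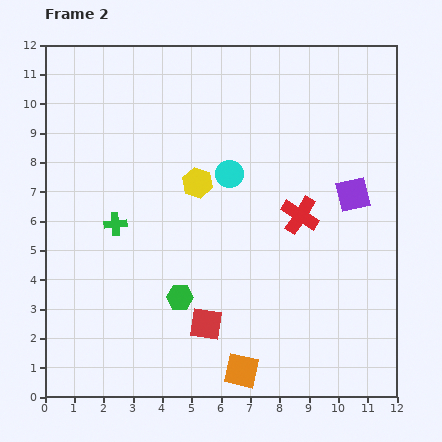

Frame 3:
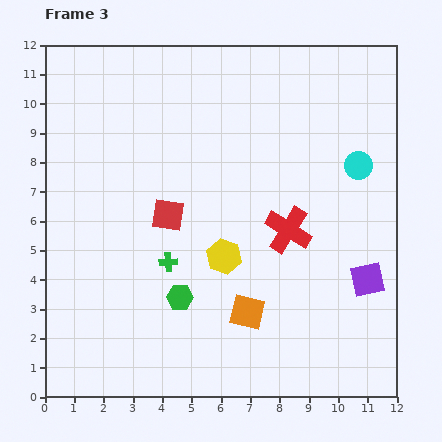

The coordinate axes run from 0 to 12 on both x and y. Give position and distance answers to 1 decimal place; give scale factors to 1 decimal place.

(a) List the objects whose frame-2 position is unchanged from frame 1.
the green hexagon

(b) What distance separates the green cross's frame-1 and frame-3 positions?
2.7

The green cross moved from (4.2, 7.3) to (4.2, 4.6), a distance of √(0.0² + 2.7²) ≈ 2.7.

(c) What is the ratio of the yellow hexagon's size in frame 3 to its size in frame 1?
1.4×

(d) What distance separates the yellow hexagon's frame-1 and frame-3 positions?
5.2

The yellow hexagon moved from (4.3, 9.7) to (6.1, 4.8), a distance of √(1.8² + 4.9²) ≈ 5.2.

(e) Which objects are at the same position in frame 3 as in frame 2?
the green hexagon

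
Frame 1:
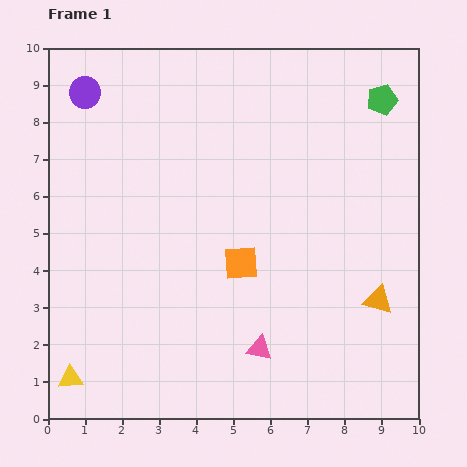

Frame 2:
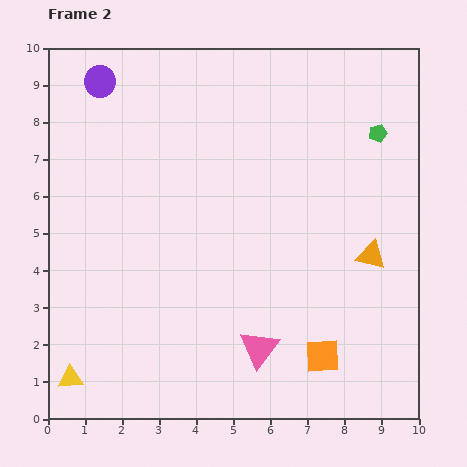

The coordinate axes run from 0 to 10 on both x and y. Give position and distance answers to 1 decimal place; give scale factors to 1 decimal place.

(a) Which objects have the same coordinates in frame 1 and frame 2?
the yellow triangle, the pink triangle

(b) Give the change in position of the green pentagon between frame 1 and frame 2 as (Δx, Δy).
(-0.1, -0.9)

The green pentagon was at (9.0, 8.6) in frame 1 and (8.9, 7.7) in frame 2.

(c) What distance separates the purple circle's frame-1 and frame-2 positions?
0.5

The purple circle moved from (1.0, 8.8) to (1.4, 9.1), a distance of √(0.4² + 0.3²) ≈ 0.5.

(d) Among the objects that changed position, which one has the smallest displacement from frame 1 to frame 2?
the purple circle

(moved 0.5)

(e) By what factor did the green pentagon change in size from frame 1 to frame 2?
0.6×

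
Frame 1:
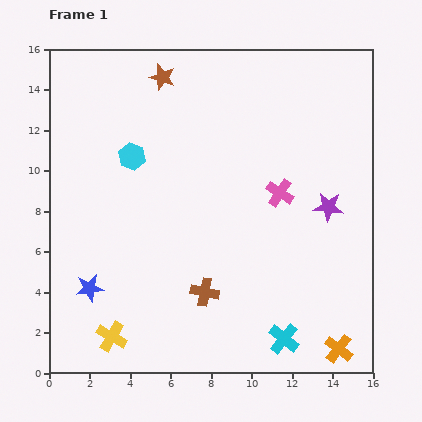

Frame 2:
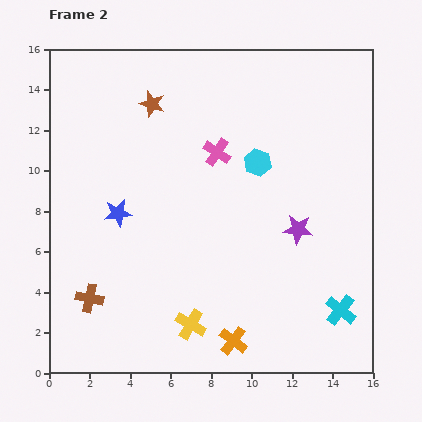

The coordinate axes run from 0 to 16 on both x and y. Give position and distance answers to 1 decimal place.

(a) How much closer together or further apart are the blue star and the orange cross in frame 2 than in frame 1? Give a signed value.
-4.2

Distance in frame 1: 12.7. Distance in frame 2: 8.5.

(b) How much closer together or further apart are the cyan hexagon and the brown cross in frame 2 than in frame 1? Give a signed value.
+3.1

Distance in frame 1: 7.6. Distance in frame 2: 10.7.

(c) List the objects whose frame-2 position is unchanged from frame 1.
none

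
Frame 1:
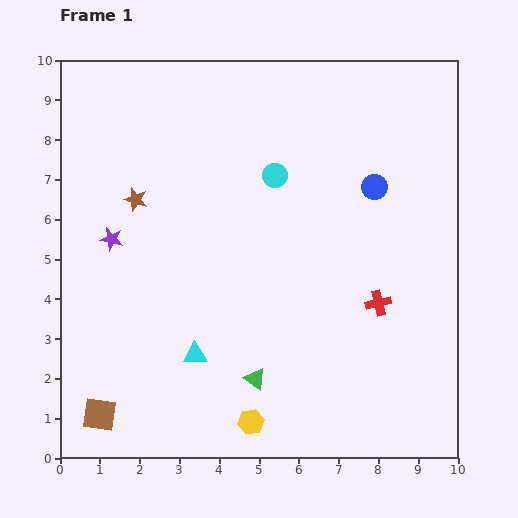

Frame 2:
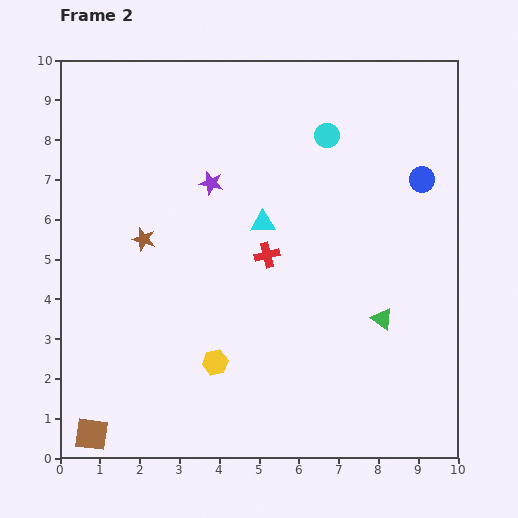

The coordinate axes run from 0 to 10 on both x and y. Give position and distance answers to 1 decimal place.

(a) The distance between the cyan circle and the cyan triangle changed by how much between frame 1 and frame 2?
-2.2

Distance in frame 1: 4.9. Distance in frame 2: 2.7.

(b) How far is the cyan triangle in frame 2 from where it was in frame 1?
3.7

The cyan triangle moved from (3.4, 2.6) to (5.1, 5.9), a distance of √(1.7² + 3.3²) ≈ 3.7.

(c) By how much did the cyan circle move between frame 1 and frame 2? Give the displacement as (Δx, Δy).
(1.3, 1.0)

The cyan circle was at (5.4, 7.1) in frame 1 and (6.7, 8.1) in frame 2.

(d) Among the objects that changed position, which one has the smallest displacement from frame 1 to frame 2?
the brown square

(moved 0.5)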